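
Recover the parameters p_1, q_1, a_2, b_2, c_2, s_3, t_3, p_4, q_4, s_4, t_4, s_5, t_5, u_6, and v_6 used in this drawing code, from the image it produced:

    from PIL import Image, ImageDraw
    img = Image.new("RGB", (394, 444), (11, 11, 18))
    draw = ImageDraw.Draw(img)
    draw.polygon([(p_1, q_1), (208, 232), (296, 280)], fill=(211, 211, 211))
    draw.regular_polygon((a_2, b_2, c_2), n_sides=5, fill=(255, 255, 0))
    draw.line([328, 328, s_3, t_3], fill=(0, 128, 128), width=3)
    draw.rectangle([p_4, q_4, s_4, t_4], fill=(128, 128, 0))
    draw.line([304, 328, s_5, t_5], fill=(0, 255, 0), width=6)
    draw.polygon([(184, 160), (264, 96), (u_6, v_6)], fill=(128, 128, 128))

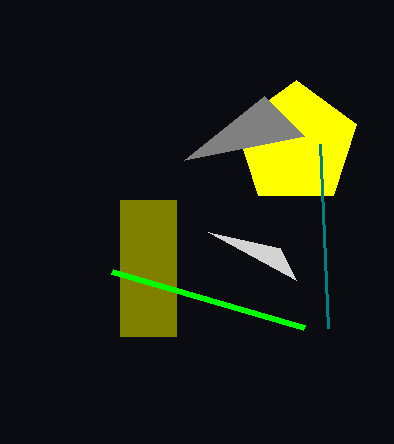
p_1 = 280
q_1 = 248
a_2 = 296
b_2 = 144
c_2 = 64
s_3 = 320
t_3 = 144
p_4 = 120
q_4 = 200
s_4 = 176
t_4 = 336
s_5 = 112
t_5 = 272
u_6 = 304
v_6 = 136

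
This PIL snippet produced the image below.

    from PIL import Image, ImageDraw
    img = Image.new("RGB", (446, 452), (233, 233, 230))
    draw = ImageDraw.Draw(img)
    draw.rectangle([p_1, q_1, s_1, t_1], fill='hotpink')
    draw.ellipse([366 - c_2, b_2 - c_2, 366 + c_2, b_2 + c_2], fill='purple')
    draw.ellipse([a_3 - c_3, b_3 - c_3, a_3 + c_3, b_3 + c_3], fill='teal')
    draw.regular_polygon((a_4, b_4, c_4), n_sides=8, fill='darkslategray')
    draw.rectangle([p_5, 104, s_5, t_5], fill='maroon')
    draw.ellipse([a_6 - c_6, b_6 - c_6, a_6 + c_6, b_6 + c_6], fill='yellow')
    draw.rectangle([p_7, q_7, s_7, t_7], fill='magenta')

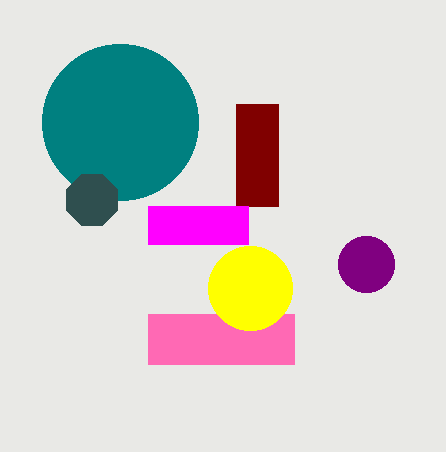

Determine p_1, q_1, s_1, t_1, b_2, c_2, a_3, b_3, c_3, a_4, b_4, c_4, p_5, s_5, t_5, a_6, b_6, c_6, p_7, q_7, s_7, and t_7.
p_1 = 148
q_1 = 314
s_1 = 294
t_1 = 364
b_2 = 264
c_2 = 28
a_3 = 120
b_3 = 122
c_3 = 78
a_4 = 92
b_4 = 200
c_4 = 28
p_5 = 236
s_5 = 278
t_5 = 206
a_6 = 250
b_6 = 288
c_6 = 42
p_7 = 148
q_7 = 206
s_7 = 248
t_7 = 244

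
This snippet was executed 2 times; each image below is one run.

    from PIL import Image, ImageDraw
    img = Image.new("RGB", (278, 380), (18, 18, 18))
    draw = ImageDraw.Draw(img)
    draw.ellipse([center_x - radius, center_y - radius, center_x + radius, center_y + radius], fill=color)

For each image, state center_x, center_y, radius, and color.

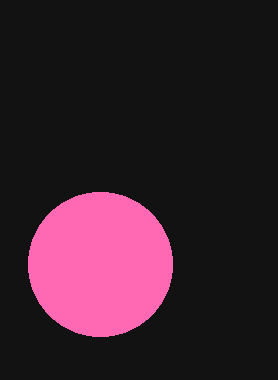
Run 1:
center_x = 100, center_y = 264, radius = 72, color = 'hotpink'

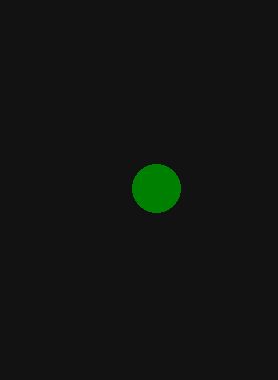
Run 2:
center_x = 156; center_y = 188; radius = 24; color = 'green'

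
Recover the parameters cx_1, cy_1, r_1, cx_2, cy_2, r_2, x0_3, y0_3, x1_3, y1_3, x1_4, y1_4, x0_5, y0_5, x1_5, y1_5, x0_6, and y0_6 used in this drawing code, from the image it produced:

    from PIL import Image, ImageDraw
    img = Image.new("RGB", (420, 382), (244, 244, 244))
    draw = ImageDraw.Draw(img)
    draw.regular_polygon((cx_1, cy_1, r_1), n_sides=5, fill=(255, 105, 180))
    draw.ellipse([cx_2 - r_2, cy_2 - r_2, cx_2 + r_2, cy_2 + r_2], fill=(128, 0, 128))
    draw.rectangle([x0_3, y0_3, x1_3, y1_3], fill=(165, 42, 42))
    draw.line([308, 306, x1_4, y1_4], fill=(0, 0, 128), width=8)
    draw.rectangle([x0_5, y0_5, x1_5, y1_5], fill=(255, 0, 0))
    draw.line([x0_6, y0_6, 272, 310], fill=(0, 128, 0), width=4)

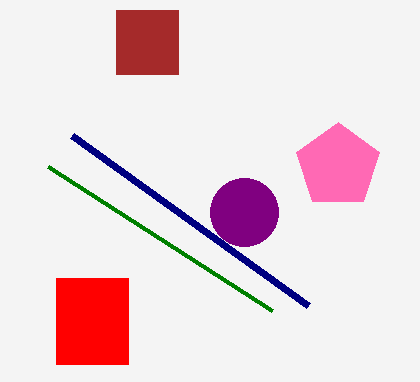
cx_1 = 338; cy_1 = 166; r_1 = 44; cx_2 = 244; cy_2 = 212; r_2 = 34; x0_3 = 116; y0_3 = 10; x1_3 = 178; y1_3 = 74; x1_4 = 72; y1_4 = 136; x0_5 = 56; y0_5 = 278; x1_5 = 128; y1_5 = 364; x0_6 = 48; y0_6 = 166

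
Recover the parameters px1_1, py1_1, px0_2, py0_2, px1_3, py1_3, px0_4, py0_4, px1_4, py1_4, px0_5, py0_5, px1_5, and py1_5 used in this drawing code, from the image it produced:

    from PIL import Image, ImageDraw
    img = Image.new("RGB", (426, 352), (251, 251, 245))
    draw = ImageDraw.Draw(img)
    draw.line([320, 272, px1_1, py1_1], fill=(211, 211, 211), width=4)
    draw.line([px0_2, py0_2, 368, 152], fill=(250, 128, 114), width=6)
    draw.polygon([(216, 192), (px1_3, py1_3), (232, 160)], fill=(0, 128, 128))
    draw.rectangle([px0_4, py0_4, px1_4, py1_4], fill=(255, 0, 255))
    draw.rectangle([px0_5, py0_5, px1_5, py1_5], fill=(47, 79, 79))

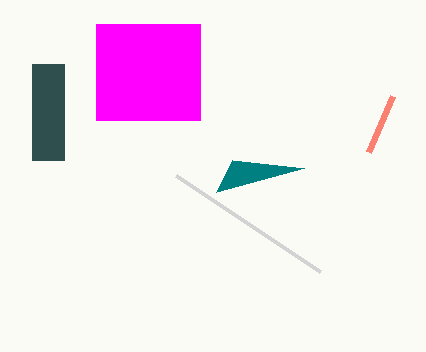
px1_1 = 176, py1_1 = 176, px0_2 = 392, py0_2 = 96, px1_3 = 304, py1_3 = 168, px0_4 = 96, py0_4 = 24, px1_4 = 200, py1_4 = 120, px0_5 = 32, py0_5 = 64, px1_5 = 64, py1_5 = 160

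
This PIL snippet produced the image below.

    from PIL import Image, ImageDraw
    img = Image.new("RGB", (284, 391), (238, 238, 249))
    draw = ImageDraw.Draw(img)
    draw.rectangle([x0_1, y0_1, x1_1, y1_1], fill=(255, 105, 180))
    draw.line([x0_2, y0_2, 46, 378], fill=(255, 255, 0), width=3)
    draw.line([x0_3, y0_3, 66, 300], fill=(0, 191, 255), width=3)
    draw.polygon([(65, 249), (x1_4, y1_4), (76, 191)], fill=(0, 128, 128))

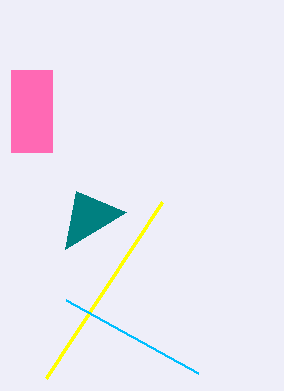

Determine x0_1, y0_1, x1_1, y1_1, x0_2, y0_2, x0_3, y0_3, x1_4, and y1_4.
x0_1 = 11, y0_1 = 70, x1_1 = 52, y1_1 = 152, x0_2 = 162, y0_2 = 202, x0_3 = 198, y0_3 = 373, x1_4 = 126, y1_4 = 212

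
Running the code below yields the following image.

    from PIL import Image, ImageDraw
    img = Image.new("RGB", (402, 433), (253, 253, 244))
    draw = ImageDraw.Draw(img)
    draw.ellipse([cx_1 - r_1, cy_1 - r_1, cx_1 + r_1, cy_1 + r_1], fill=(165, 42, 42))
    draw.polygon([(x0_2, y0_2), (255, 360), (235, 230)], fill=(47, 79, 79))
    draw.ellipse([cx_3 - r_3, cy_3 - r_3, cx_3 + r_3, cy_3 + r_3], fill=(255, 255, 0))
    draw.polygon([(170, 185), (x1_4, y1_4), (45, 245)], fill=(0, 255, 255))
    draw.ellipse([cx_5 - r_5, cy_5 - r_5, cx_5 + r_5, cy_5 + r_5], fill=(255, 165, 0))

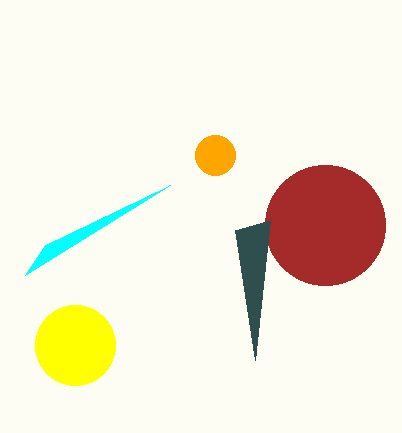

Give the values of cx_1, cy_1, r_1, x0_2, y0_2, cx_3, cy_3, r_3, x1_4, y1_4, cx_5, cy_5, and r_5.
cx_1 = 325
cy_1 = 225
r_1 = 60
x0_2 = 270
y0_2 = 220
cx_3 = 75
cy_3 = 345
r_3 = 40
x1_4 = 25
y1_4 = 275
cx_5 = 215
cy_5 = 155
r_5 = 20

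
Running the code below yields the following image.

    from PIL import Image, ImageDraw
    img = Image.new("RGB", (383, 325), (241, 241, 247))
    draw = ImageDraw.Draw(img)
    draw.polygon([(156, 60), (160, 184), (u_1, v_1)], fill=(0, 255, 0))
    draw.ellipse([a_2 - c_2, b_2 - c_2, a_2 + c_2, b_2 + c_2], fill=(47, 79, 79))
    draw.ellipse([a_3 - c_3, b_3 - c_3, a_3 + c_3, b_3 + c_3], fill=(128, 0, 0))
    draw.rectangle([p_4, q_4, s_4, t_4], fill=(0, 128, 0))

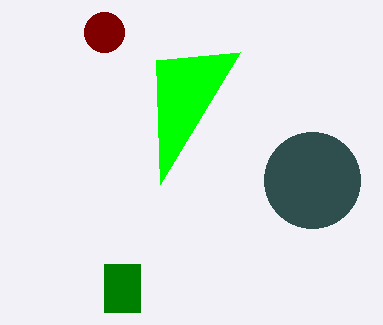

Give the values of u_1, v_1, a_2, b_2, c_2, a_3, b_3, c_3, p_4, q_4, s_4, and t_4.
u_1 = 240; v_1 = 52; a_2 = 312; b_2 = 180; c_2 = 48; a_3 = 104; b_3 = 32; c_3 = 20; p_4 = 104; q_4 = 264; s_4 = 140; t_4 = 312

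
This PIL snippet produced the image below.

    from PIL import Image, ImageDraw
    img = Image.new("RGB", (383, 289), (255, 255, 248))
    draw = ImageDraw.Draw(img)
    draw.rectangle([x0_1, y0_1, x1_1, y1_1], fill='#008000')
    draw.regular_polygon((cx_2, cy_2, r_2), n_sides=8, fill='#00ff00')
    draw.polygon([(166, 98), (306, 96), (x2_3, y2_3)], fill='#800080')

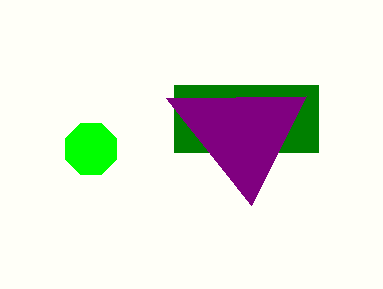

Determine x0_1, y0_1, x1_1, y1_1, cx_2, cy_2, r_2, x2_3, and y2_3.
x0_1 = 174, y0_1 = 85, x1_1 = 318, y1_1 = 152, cx_2 = 91, cy_2 = 149, r_2 = 28, x2_3 = 251, y2_3 = 205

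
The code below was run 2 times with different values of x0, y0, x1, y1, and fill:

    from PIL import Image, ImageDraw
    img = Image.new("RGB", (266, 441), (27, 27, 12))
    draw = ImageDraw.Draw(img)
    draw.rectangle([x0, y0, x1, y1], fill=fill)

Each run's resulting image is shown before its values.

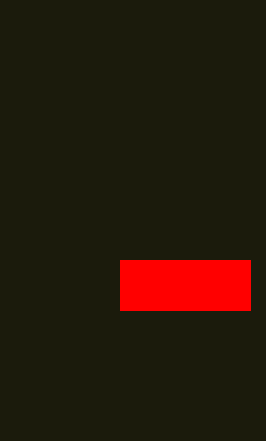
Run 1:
x0 = 120
y0 = 260
x1 = 250
y1 = 310
fill = 'red'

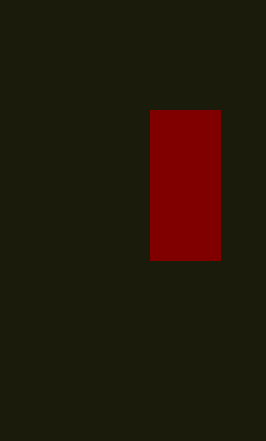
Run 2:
x0 = 150; y0 = 110; x1 = 220; y1 = 260; fill = 'maroon'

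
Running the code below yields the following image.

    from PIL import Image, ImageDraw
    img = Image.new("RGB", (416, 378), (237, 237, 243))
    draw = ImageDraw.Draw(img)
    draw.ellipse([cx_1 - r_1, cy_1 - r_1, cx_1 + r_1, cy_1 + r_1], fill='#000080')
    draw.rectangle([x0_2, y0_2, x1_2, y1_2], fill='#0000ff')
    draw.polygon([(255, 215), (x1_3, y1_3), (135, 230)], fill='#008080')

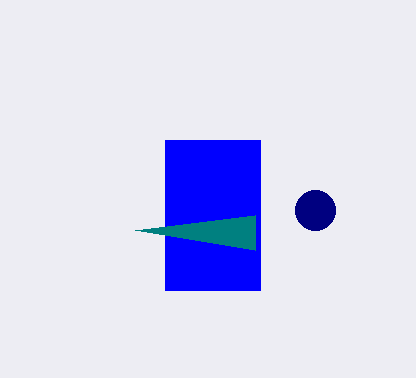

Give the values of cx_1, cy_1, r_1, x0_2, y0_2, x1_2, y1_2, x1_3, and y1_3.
cx_1 = 315
cy_1 = 210
r_1 = 20
x0_2 = 165
y0_2 = 140
x1_2 = 260
y1_2 = 290
x1_3 = 255
y1_3 = 250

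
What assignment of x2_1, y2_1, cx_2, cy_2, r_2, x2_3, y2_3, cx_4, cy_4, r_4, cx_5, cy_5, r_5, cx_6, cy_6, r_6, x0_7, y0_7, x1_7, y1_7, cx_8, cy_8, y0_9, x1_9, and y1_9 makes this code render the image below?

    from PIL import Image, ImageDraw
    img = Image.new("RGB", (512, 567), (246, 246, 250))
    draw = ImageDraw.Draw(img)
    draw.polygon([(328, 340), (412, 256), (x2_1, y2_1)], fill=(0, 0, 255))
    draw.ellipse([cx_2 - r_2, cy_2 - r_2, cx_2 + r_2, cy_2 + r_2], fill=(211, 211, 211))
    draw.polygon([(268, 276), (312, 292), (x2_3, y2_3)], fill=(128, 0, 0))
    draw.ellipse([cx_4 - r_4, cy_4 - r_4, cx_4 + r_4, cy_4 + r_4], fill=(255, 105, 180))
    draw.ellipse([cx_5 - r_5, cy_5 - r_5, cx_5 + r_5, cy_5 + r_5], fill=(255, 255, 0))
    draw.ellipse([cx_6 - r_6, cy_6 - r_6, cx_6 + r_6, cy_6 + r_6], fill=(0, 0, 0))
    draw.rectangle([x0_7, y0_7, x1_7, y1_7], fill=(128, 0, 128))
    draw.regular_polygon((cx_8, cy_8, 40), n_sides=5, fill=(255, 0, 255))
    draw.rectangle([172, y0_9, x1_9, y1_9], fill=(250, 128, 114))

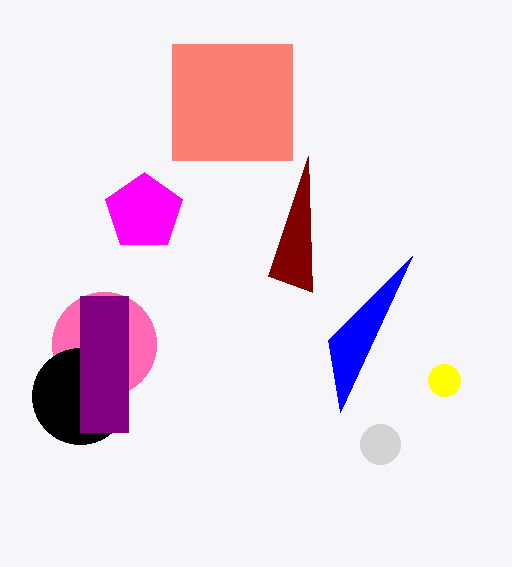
x2_1 = 340; y2_1 = 412; cx_2 = 380; cy_2 = 444; r_2 = 20; x2_3 = 308; y2_3 = 156; cx_4 = 104; cy_4 = 344; r_4 = 52; cx_5 = 444; cy_5 = 380; r_5 = 16; cx_6 = 80; cy_6 = 396; r_6 = 48; x0_7 = 80; y0_7 = 296; x1_7 = 128; y1_7 = 432; cx_8 = 144; cy_8 = 212; y0_9 = 44; x1_9 = 292; y1_9 = 160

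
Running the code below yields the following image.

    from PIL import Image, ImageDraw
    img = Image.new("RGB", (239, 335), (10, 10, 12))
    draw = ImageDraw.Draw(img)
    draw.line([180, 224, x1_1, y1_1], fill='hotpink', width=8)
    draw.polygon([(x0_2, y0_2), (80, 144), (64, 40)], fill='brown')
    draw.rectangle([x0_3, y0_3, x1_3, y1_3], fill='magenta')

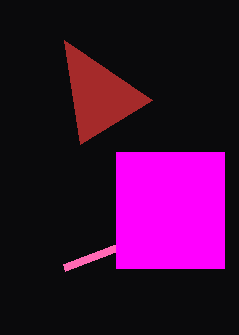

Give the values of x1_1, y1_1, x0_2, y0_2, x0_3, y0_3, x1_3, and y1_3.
x1_1 = 64, y1_1 = 268, x0_2 = 152, y0_2 = 100, x0_3 = 116, y0_3 = 152, x1_3 = 224, y1_3 = 268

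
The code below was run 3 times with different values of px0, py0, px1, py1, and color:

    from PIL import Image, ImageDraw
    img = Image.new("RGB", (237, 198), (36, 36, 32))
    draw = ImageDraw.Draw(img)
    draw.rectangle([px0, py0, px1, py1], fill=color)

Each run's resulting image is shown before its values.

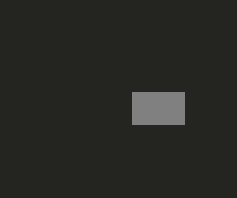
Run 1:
px0 = 132, py0 = 92, px1 = 184, py1 = 124, color = 'gray'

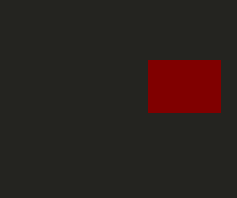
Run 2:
px0 = 148, py0 = 60, px1 = 220, py1 = 112, color = 'maroon'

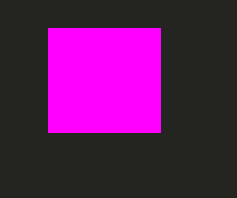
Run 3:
px0 = 48; py0 = 28; px1 = 160; py1 = 132; color = 'magenta'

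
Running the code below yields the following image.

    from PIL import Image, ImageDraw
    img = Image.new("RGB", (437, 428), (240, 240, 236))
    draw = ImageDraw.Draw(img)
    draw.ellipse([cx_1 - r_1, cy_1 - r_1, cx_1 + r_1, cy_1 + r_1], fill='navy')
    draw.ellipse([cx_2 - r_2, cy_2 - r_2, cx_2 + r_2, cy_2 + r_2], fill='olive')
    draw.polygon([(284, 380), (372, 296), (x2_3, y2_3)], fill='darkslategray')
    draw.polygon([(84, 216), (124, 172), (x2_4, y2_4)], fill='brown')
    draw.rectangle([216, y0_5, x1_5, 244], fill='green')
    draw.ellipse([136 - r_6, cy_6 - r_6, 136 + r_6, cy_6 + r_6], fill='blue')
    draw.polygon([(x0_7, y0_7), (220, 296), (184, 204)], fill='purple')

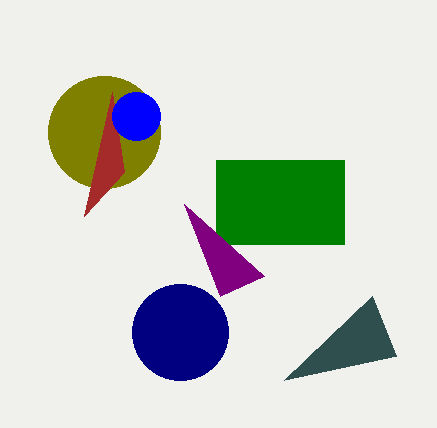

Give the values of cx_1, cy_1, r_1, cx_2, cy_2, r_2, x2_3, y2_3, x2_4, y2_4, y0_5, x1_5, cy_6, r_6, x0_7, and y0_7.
cx_1 = 180
cy_1 = 332
r_1 = 48
cx_2 = 104
cy_2 = 132
r_2 = 56
x2_3 = 396
y2_3 = 356
x2_4 = 112
y2_4 = 92
y0_5 = 160
x1_5 = 344
cy_6 = 116
r_6 = 24
x0_7 = 264
y0_7 = 276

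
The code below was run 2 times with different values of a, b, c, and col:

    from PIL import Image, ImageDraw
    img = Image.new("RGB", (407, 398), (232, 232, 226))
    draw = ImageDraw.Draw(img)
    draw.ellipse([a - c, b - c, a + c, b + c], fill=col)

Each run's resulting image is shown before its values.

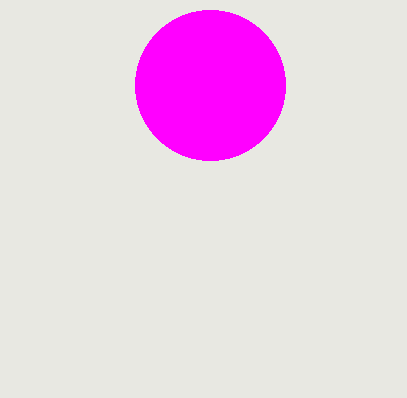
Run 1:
a = 210, b = 85, c = 75, col = 'magenta'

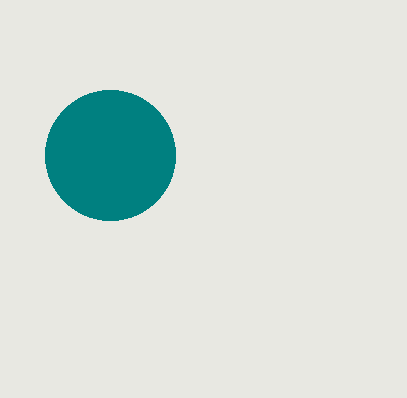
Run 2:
a = 110
b = 155
c = 65
col = 'teal'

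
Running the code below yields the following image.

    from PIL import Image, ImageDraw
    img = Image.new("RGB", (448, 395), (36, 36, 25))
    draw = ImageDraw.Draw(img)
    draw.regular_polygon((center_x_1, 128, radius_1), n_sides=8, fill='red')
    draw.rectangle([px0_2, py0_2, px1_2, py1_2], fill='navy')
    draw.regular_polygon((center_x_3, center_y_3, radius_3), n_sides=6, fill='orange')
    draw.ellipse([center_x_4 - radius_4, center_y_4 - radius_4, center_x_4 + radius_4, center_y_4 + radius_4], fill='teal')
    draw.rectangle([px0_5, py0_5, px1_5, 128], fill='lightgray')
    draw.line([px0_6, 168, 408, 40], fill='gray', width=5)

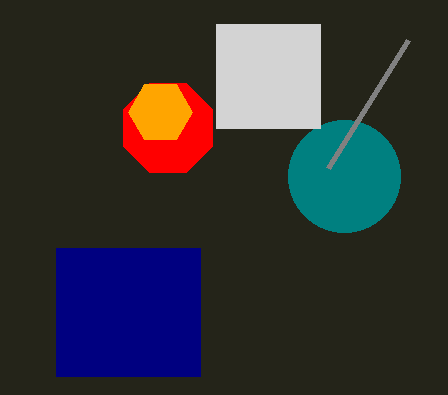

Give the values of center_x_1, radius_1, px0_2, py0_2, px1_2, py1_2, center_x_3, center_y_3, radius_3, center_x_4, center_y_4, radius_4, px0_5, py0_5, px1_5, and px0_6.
center_x_1 = 168
radius_1 = 48
px0_2 = 56
py0_2 = 248
px1_2 = 200
py1_2 = 376
center_x_3 = 160
center_y_3 = 112
radius_3 = 32
center_x_4 = 344
center_y_4 = 176
radius_4 = 56
px0_5 = 216
py0_5 = 24
px1_5 = 320
px0_6 = 328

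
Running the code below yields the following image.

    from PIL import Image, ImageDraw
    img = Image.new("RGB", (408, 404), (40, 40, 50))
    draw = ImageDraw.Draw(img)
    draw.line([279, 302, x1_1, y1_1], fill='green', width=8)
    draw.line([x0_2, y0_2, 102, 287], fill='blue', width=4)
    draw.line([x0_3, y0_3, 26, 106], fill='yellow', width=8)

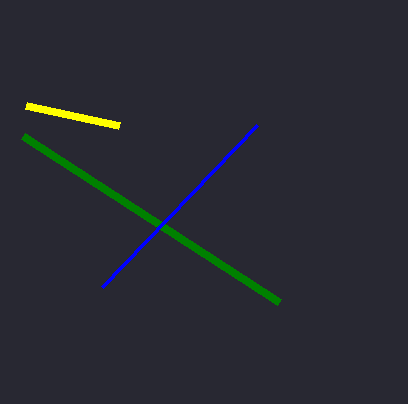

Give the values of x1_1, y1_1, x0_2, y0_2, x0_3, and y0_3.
x1_1 = 23; y1_1 = 136; x0_2 = 257; y0_2 = 125; x0_3 = 119; y0_3 = 126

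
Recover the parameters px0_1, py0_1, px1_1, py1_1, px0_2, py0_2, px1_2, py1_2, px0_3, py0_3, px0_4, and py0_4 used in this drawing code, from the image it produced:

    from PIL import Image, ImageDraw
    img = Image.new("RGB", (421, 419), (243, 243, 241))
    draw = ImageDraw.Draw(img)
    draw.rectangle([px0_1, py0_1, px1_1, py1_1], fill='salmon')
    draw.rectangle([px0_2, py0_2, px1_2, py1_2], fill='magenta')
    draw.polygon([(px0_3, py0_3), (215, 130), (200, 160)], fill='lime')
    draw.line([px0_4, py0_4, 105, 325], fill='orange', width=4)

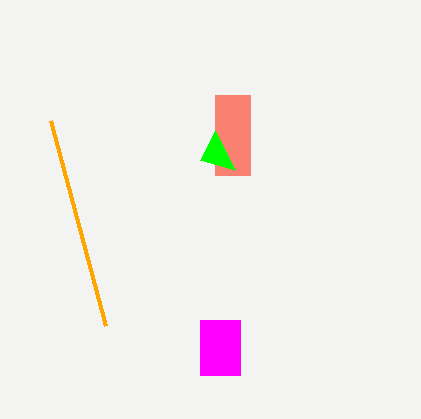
px0_1 = 215, py0_1 = 95, px1_1 = 250, py1_1 = 175, px0_2 = 200, py0_2 = 320, px1_2 = 240, py1_2 = 375, px0_3 = 235, py0_3 = 170, px0_4 = 50, py0_4 = 120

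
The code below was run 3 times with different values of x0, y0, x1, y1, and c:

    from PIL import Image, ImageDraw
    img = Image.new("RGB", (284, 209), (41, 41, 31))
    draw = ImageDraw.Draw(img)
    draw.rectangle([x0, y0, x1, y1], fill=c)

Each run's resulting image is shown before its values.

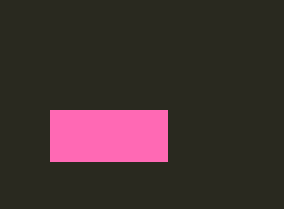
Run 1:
x0 = 50, y0 = 110, x1 = 167, y1 = 161, c = 'hotpink'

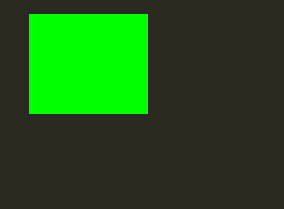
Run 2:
x0 = 29
y0 = 14
x1 = 147
y1 = 113
c = 'lime'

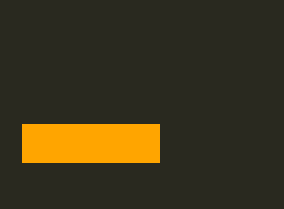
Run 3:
x0 = 22; y0 = 124; x1 = 159; y1 = 162; c = 'orange'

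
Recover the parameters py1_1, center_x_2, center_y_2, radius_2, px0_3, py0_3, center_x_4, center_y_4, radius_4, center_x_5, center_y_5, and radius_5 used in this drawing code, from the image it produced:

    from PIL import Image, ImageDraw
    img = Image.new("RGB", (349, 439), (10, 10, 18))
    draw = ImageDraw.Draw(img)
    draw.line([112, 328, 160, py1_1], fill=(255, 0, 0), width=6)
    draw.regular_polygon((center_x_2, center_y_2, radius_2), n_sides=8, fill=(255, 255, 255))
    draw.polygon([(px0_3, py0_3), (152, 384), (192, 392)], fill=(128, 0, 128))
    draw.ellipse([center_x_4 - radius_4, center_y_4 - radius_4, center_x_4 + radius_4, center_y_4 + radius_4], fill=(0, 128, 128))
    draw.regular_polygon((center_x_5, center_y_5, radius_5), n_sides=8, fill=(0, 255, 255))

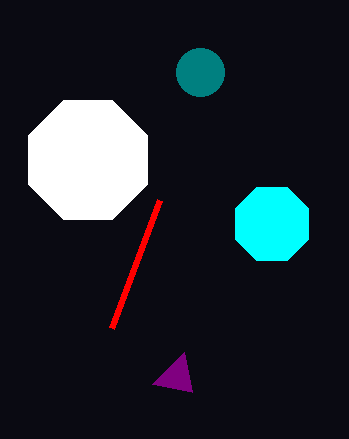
py1_1 = 200, center_x_2 = 88, center_y_2 = 160, radius_2 = 64, px0_3 = 184, py0_3 = 352, center_x_4 = 200, center_y_4 = 72, radius_4 = 24, center_x_5 = 272, center_y_5 = 224, radius_5 = 40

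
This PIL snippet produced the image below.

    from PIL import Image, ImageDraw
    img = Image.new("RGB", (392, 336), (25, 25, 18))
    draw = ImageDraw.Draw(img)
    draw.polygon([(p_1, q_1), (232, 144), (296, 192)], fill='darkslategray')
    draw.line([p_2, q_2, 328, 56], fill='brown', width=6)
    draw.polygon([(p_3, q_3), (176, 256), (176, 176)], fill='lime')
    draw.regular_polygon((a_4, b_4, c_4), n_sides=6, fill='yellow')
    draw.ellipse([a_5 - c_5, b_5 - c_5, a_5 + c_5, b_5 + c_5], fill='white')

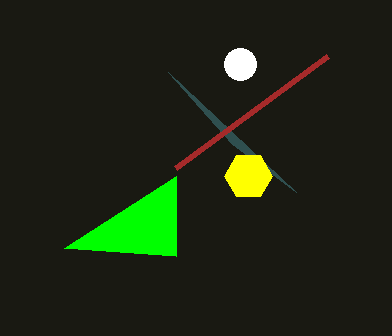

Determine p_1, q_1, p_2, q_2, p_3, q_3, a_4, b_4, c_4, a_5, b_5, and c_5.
p_1 = 168
q_1 = 72
p_2 = 176
q_2 = 168
p_3 = 64
q_3 = 248
a_4 = 248
b_4 = 176
c_4 = 24
a_5 = 240
b_5 = 64
c_5 = 16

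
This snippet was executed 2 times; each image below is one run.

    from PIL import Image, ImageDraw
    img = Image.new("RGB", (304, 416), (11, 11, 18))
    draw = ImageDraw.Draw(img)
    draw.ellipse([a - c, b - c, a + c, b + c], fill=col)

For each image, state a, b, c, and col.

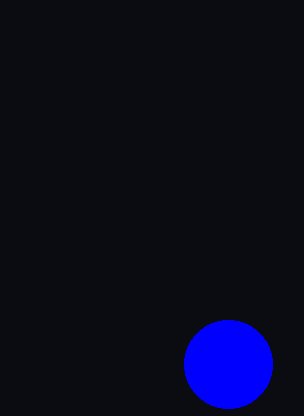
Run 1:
a = 228; b = 364; c = 44; col = 'blue'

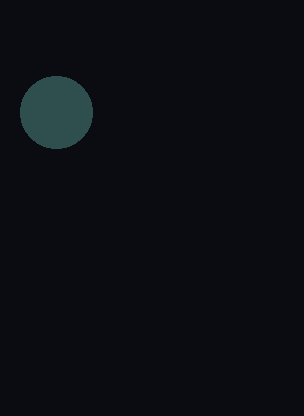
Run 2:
a = 56; b = 112; c = 36; col = 'darkslategray'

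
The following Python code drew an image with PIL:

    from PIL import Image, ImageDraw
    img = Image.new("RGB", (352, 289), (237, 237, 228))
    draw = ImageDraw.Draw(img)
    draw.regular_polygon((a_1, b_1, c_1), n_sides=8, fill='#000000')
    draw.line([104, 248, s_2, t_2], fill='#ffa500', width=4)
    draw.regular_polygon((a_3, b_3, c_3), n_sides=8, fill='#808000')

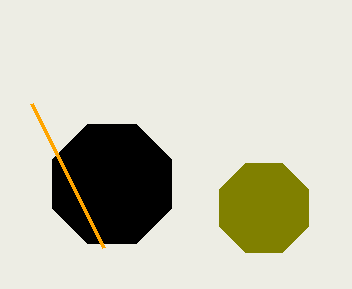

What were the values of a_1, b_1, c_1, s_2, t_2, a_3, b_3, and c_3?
a_1 = 112
b_1 = 184
c_1 = 64
s_2 = 32
t_2 = 104
a_3 = 264
b_3 = 208
c_3 = 48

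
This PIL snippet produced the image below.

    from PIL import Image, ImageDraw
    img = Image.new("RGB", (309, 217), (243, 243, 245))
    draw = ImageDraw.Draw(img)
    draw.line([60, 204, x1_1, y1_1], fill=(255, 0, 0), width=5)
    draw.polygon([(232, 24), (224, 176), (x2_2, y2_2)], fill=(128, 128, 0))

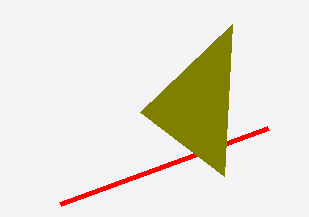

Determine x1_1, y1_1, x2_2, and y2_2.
x1_1 = 268
y1_1 = 128
x2_2 = 140
y2_2 = 112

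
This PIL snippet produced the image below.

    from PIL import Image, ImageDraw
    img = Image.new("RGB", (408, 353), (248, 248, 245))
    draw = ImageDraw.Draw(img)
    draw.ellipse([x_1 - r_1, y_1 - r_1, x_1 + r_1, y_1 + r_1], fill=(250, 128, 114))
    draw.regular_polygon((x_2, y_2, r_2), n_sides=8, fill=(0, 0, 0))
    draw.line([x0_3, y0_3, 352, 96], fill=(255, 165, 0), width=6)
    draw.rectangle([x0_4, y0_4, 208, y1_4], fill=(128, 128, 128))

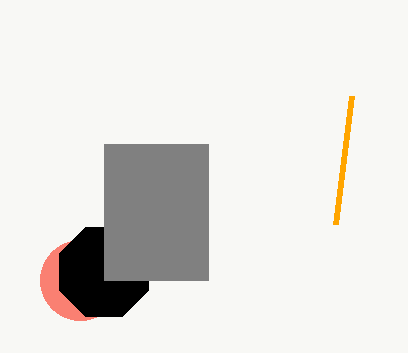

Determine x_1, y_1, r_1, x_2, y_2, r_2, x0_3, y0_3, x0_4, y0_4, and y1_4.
x_1 = 80
y_1 = 280
r_1 = 40
x_2 = 104
y_2 = 272
r_2 = 48
x0_3 = 336
y0_3 = 224
x0_4 = 104
y0_4 = 144
y1_4 = 280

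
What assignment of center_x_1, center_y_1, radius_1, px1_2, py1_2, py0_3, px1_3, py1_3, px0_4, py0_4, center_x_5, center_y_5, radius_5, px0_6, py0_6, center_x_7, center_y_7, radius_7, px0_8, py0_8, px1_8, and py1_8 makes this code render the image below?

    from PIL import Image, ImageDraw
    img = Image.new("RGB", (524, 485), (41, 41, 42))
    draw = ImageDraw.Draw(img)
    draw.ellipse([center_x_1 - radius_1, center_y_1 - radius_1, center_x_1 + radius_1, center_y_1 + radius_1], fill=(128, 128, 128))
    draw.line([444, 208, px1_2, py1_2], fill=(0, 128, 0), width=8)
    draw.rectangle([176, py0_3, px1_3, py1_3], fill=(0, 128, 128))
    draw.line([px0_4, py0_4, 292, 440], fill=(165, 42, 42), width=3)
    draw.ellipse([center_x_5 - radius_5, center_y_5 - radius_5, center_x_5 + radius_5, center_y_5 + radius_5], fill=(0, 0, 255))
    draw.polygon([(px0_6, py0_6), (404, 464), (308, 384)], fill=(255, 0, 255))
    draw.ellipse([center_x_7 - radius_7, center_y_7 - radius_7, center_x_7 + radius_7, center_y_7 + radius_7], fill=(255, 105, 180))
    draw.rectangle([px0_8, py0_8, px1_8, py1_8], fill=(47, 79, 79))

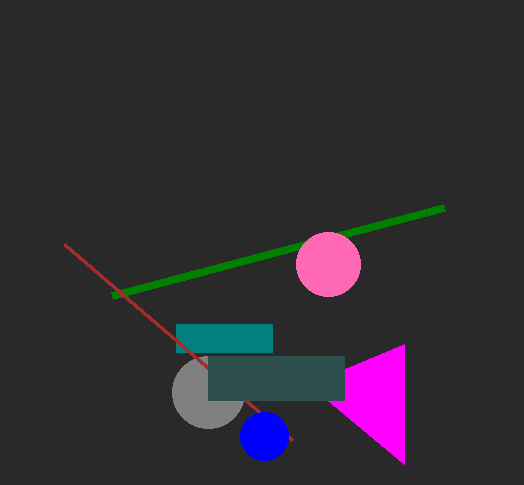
center_x_1 = 208; center_y_1 = 392; radius_1 = 36; px1_2 = 112; py1_2 = 296; py0_3 = 324; px1_3 = 272; py1_3 = 352; px0_4 = 64; py0_4 = 244; center_x_5 = 264; center_y_5 = 436; radius_5 = 24; px0_6 = 404; py0_6 = 344; center_x_7 = 328; center_y_7 = 264; radius_7 = 32; px0_8 = 208; py0_8 = 356; px1_8 = 344; py1_8 = 400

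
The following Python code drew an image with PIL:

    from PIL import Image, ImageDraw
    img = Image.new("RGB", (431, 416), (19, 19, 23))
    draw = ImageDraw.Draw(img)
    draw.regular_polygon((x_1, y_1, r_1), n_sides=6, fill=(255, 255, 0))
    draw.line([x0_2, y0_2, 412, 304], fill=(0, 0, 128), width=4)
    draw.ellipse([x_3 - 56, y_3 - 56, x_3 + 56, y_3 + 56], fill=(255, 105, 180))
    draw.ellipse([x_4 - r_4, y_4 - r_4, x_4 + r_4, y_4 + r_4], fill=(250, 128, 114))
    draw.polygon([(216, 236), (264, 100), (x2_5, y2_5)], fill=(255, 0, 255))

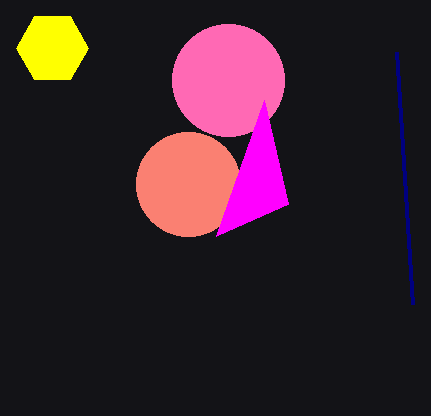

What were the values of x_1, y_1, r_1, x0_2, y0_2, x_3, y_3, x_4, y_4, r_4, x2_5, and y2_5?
x_1 = 52, y_1 = 48, r_1 = 36, x0_2 = 396, y0_2 = 52, x_3 = 228, y_3 = 80, x_4 = 188, y_4 = 184, r_4 = 52, x2_5 = 288, y2_5 = 204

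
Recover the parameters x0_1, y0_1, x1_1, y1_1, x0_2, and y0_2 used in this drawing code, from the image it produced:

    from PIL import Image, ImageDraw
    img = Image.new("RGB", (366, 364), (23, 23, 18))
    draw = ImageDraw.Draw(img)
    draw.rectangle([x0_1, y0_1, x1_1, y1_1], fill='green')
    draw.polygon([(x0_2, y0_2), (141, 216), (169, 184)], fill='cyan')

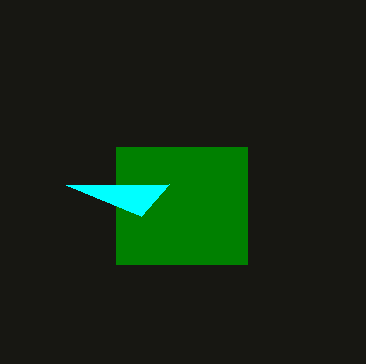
x0_1 = 116; y0_1 = 147; x1_1 = 247; y1_1 = 264; x0_2 = 66; y0_2 = 185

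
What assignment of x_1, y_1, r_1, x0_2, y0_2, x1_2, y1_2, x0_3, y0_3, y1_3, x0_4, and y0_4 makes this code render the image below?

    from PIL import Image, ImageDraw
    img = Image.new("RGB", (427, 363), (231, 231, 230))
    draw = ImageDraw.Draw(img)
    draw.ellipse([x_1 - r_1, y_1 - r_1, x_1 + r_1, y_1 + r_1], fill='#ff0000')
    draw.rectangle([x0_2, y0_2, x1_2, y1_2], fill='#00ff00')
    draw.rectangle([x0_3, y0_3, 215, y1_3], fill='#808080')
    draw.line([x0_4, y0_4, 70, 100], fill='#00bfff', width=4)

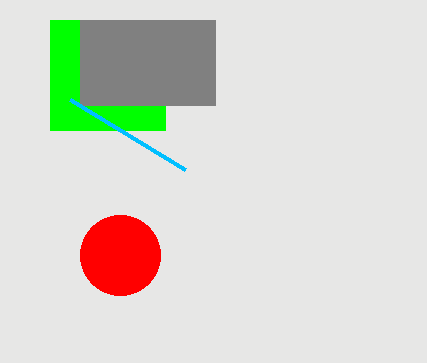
x_1 = 120, y_1 = 255, r_1 = 40, x0_2 = 50, y0_2 = 20, x1_2 = 165, y1_2 = 130, x0_3 = 80, y0_3 = 20, y1_3 = 105, x0_4 = 185, y0_4 = 170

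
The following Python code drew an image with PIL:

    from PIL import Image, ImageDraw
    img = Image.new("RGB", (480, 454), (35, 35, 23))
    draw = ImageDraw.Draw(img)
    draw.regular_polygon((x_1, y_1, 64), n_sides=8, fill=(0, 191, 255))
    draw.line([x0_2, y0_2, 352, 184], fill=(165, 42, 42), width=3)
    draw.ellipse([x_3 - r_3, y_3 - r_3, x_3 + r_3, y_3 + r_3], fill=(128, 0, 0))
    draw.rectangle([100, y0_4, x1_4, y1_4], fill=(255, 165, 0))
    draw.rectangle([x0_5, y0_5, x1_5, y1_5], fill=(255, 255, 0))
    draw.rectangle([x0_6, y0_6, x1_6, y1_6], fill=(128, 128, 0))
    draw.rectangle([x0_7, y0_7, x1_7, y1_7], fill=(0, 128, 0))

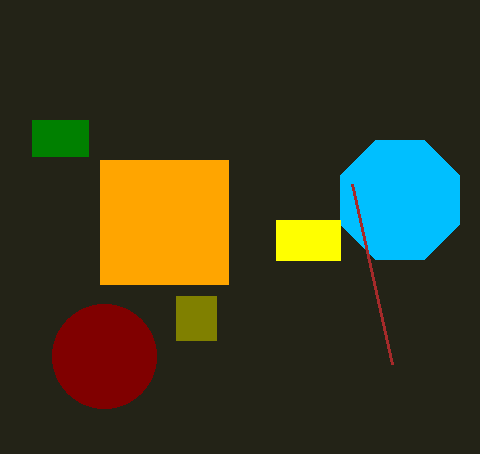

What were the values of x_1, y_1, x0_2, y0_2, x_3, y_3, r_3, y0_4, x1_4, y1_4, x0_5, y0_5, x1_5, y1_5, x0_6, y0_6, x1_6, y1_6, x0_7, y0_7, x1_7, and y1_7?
x_1 = 400, y_1 = 200, x0_2 = 392, y0_2 = 364, x_3 = 104, y_3 = 356, r_3 = 52, y0_4 = 160, x1_4 = 228, y1_4 = 284, x0_5 = 276, y0_5 = 220, x1_5 = 340, y1_5 = 260, x0_6 = 176, y0_6 = 296, x1_6 = 216, y1_6 = 340, x0_7 = 32, y0_7 = 120, x1_7 = 88, y1_7 = 156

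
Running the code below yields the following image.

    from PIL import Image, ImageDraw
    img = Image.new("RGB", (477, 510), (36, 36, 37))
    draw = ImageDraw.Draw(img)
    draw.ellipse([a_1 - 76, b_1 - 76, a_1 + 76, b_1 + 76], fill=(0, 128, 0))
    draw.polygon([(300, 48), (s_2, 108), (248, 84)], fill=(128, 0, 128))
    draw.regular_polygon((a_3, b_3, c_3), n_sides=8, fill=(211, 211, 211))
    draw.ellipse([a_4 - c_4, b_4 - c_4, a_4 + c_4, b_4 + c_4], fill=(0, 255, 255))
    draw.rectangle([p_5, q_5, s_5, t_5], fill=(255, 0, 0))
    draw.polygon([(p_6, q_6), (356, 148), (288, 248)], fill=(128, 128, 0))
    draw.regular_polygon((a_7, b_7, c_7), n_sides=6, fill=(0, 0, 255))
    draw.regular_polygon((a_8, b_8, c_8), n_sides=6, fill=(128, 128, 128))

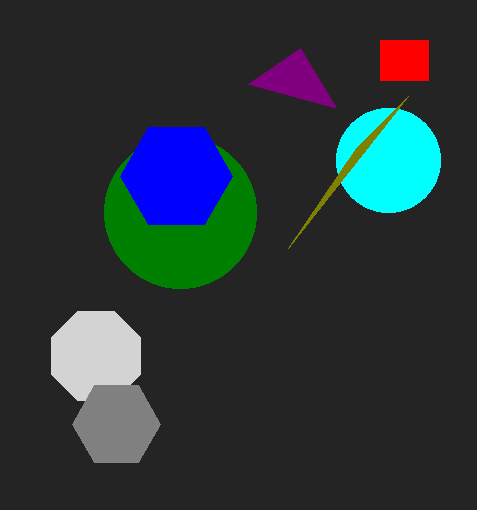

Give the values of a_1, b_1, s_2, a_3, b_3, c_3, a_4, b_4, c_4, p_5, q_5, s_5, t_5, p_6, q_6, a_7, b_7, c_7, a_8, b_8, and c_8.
a_1 = 180; b_1 = 212; s_2 = 336; a_3 = 96; b_3 = 356; c_3 = 48; a_4 = 388; b_4 = 160; c_4 = 52; p_5 = 380; q_5 = 40; s_5 = 428; t_5 = 80; p_6 = 408; q_6 = 96; a_7 = 176; b_7 = 176; c_7 = 56; a_8 = 116; b_8 = 424; c_8 = 44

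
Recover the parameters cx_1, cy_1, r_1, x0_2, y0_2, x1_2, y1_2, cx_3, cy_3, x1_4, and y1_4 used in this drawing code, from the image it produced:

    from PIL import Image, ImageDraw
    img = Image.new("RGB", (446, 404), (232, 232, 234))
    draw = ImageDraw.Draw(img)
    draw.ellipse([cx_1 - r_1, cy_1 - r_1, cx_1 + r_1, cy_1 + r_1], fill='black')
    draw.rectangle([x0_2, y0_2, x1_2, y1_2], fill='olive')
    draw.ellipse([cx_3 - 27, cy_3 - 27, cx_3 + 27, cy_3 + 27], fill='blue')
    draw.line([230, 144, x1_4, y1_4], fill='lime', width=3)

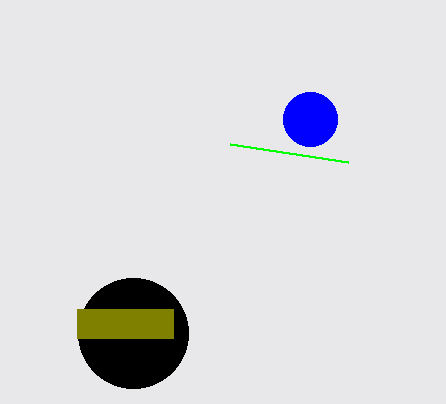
cx_1 = 133; cy_1 = 333; r_1 = 55; x0_2 = 77; y0_2 = 309; x1_2 = 173; y1_2 = 338; cx_3 = 310; cy_3 = 119; x1_4 = 348; y1_4 = 162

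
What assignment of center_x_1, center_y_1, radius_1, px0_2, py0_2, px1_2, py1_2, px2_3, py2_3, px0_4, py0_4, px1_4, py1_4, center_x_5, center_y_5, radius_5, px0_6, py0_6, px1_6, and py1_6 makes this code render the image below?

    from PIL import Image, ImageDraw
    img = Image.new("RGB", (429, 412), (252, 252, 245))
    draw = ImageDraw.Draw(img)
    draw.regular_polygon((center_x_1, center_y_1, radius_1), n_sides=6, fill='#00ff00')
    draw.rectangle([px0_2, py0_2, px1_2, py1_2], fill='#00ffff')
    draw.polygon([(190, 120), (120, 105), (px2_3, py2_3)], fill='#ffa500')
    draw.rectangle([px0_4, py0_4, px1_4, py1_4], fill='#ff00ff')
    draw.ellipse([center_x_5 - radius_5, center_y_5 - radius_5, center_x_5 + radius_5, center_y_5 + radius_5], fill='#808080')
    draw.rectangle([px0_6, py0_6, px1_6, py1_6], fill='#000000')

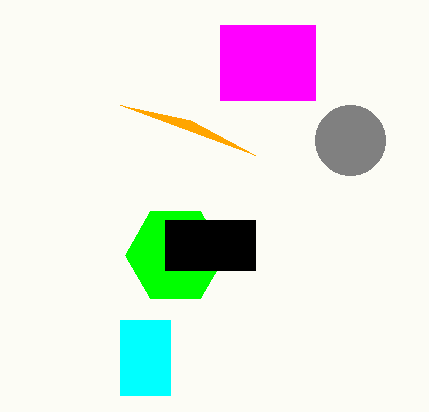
center_x_1 = 175, center_y_1 = 255, radius_1 = 50, px0_2 = 120, py0_2 = 320, px1_2 = 170, py1_2 = 395, px2_3 = 255, py2_3 = 155, px0_4 = 220, py0_4 = 25, px1_4 = 315, py1_4 = 100, center_x_5 = 350, center_y_5 = 140, radius_5 = 35, px0_6 = 165, py0_6 = 220, px1_6 = 255, py1_6 = 270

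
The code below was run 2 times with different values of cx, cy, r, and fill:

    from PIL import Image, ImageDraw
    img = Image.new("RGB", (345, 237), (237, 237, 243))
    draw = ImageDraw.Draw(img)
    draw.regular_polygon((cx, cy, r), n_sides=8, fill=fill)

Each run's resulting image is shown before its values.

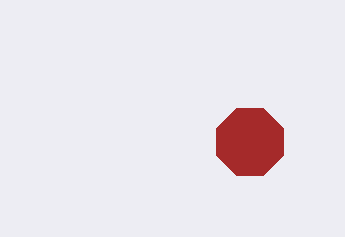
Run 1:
cx = 250; cy = 142; r = 36; fill = 'brown'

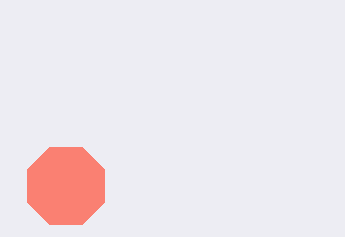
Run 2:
cx = 66
cy = 186
r = 42
fill = 'salmon'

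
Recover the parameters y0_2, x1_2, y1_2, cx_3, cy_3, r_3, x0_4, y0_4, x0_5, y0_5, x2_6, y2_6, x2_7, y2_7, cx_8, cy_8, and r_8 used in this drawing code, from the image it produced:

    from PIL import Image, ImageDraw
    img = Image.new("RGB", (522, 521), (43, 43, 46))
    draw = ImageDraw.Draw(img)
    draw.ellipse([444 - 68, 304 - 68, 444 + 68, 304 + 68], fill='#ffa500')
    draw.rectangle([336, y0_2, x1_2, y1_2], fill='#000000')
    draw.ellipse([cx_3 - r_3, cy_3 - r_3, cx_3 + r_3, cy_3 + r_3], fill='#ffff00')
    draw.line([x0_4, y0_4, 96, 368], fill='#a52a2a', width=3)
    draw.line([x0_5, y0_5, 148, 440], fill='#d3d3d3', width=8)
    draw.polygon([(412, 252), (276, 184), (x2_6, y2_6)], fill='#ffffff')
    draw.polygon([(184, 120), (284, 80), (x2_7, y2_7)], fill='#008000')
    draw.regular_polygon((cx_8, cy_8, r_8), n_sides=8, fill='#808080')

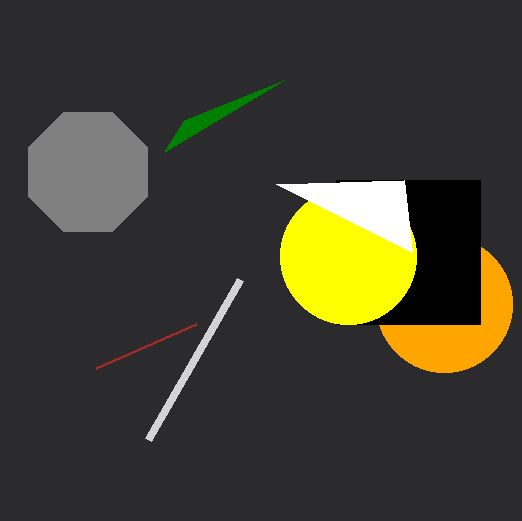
y0_2 = 180; x1_2 = 480; y1_2 = 324; cx_3 = 348; cy_3 = 256; r_3 = 68; x0_4 = 196; y0_4 = 324; x0_5 = 240; y0_5 = 280; x2_6 = 404; y2_6 = 180; x2_7 = 164; y2_7 = 152; cx_8 = 88; cy_8 = 172; r_8 = 64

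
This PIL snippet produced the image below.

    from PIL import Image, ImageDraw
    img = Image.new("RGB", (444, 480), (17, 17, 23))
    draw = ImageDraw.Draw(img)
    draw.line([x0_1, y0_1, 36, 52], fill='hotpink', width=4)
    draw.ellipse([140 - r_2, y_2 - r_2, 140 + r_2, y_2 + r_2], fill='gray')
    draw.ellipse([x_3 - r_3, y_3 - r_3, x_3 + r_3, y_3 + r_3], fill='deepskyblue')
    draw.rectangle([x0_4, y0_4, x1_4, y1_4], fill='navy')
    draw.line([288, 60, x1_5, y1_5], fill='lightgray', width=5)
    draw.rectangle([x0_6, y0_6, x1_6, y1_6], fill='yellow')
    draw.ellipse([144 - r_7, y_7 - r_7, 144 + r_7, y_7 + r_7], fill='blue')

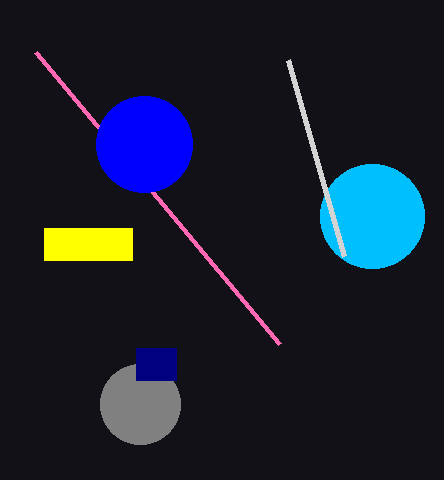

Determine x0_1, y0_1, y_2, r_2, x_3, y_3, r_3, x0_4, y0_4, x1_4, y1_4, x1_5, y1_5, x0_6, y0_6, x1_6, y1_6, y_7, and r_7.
x0_1 = 280, y0_1 = 344, y_2 = 404, r_2 = 40, x_3 = 372, y_3 = 216, r_3 = 52, x0_4 = 136, y0_4 = 348, x1_4 = 176, y1_4 = 380, x1_5 = 344, y1_5 = 256, x0_6 = 44, y0_6 = 228, x1_6 = 132, y1_6 = 260, y_7 = 144, r_7 = 48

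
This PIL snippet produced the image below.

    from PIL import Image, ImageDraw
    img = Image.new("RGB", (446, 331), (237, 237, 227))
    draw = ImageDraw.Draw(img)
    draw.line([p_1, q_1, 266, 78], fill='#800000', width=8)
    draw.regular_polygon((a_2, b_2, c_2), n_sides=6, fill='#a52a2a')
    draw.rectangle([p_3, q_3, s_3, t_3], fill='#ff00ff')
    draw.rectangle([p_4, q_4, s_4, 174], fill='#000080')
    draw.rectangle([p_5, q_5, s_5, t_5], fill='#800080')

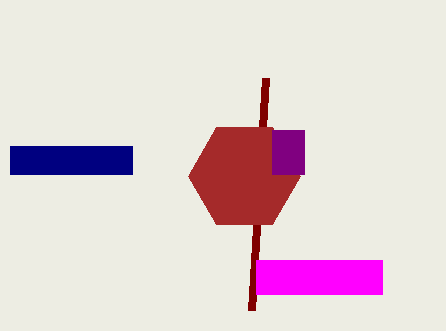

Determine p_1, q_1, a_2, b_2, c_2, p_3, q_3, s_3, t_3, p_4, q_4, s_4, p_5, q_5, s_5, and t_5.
p_1 = 252
q_1 = 310
a_2 = 244
b_2 = 176
c_2 = 56
p_3 = 256
q_3 = 260
s_3 = 382
t_3 = 294
p_4 = 10
q_4 = 146
s_4 = 132
p_5 = 272
q_5 = 130
s_5 = 304
t_5 = 174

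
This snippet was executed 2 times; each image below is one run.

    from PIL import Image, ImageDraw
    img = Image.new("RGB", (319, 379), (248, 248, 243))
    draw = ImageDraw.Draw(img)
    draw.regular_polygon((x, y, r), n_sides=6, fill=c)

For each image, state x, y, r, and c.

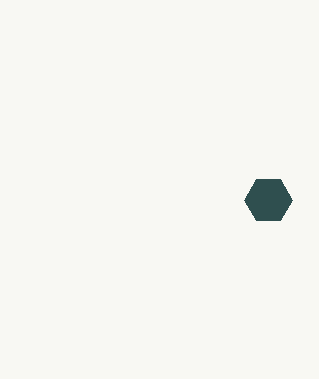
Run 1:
x = 268, y = 200, r = 24, c = 'darkslategray'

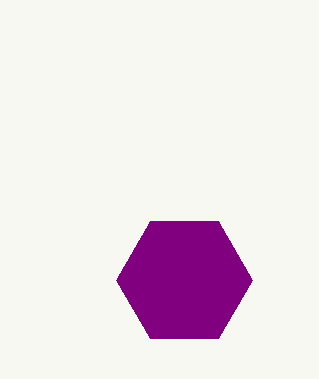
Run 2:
x = 184, y = 280, r = 68, c = 'purple'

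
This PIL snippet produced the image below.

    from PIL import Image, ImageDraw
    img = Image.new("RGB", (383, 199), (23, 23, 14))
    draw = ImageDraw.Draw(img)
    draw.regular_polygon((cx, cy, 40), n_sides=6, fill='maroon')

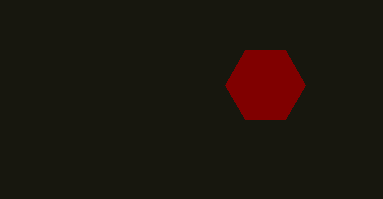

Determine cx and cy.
cx = 265; cy = 85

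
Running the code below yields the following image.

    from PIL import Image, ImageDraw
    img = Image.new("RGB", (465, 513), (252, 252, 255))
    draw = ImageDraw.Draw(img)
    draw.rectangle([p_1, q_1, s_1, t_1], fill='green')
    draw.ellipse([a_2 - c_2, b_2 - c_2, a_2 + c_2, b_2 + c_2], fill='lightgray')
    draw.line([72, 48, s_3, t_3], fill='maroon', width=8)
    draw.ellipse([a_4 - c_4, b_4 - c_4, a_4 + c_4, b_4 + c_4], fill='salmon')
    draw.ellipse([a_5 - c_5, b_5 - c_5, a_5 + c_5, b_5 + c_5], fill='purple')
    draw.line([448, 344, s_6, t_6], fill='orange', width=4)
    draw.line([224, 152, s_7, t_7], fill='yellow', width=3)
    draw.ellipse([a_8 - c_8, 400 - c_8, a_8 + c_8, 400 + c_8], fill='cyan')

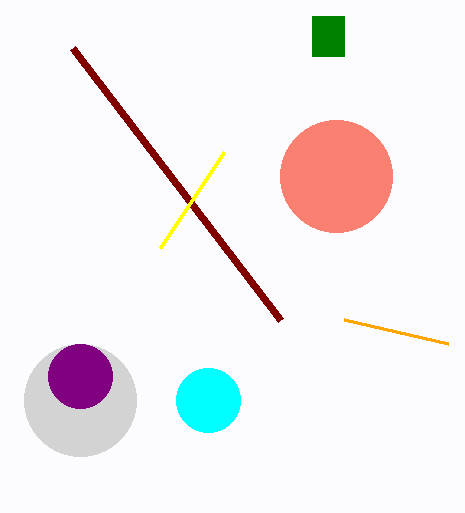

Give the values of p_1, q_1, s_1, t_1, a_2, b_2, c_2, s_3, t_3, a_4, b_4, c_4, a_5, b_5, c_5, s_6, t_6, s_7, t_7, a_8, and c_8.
p_1 = 312
q_1 = 16
s_1 = 344
t_1 = 56
a_2 = 80
b_2 = 400
c_2 = 56
s_3 = 280
t_3 = 320
a_4 = 336
b_4 = 176
c_4 = 56
a_5 = 80
b_5 = 376
c_5 = 32
s_6 = 344
t_6 = 320
s_7 = 160
t_7 = 248
a_8 = 208
c_8 = 32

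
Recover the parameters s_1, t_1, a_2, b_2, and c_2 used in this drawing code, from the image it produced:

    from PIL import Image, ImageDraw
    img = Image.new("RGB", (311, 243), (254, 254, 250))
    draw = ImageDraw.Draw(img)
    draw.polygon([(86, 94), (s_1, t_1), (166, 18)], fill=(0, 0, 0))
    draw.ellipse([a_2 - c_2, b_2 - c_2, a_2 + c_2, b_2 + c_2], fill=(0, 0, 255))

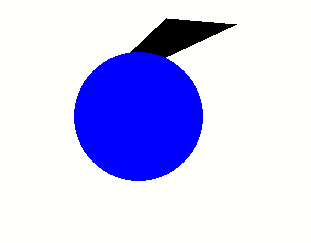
s_1 = 236
t_1 = 24
a_2 = 138
b_2 = 116
c_2 = 64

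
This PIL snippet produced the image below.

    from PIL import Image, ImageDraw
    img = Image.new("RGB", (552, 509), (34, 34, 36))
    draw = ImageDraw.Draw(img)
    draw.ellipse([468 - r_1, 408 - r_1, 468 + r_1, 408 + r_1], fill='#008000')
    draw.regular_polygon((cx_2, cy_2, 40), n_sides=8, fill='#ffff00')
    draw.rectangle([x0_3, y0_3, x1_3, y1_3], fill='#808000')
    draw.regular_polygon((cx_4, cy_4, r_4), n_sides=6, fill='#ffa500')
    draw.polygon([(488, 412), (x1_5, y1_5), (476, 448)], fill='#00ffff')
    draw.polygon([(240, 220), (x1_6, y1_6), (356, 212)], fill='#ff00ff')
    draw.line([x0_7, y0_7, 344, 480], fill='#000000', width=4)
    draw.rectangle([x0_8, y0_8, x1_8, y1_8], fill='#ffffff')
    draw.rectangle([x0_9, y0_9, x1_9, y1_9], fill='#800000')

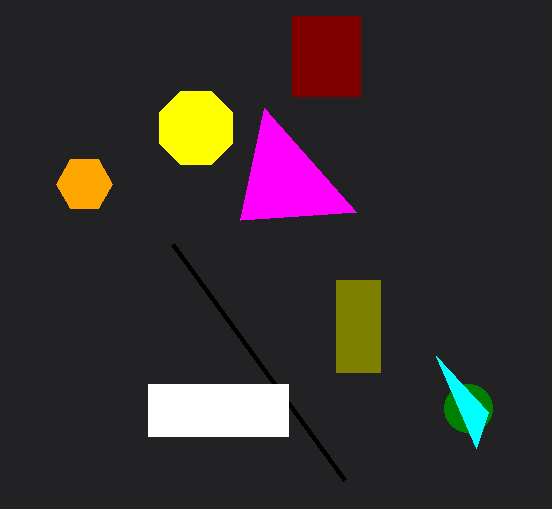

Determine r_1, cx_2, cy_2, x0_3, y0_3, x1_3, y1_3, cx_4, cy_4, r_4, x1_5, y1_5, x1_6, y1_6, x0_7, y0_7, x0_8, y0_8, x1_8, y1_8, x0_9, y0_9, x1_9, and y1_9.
r_1 = 24, cx_2 = 196, cy_2 = 128, x0_3 = 336, y0_3 = 280, x1_3 = 380, y1_3 = 372, cx_4 = 84, cy_4 = 184, r_4 = 28, x1_5 = 436, y1_5 = 356, x1_6 = 264, y1_6 = 108, x0_7 = 172, y0_7 = 244, x0_8 = 148, y0_8 = 384, x1_8 = 288, y1_8 = 436, x0_9 = 292, y0_9 = 16, x1_9 = 360, y1_9 = 96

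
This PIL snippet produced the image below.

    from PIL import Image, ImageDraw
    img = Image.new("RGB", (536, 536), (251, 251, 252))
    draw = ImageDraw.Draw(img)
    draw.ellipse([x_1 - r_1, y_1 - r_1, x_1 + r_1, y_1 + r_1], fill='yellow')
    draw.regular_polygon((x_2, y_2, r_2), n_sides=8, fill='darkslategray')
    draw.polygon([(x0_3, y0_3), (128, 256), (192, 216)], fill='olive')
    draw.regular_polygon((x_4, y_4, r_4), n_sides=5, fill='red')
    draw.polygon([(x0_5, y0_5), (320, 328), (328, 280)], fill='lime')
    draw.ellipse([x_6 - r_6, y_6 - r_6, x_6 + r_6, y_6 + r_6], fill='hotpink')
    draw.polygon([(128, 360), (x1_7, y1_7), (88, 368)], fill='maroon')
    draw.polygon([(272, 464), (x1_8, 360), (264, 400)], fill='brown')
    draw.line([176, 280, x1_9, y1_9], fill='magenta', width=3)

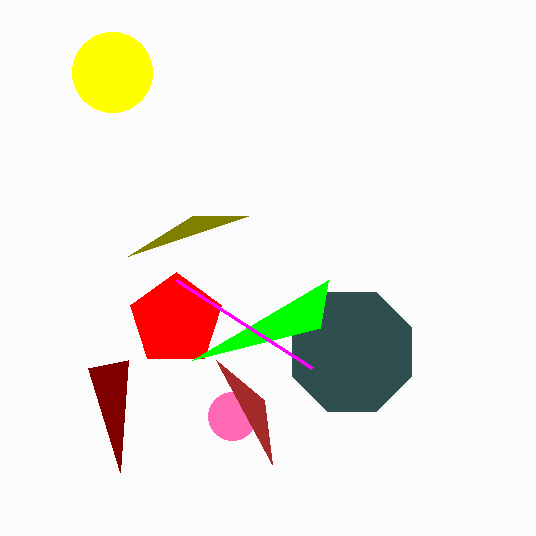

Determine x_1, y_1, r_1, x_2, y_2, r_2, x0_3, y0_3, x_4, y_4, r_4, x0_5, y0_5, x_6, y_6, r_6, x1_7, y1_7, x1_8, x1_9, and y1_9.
x_1 = 112; y_1 = 72; r_1 = 40; x_2 = 352; y_2 = 352; r_2 = 64; x0_3 = 248; y0_3 = 216; x_4 = 176; y_4 = 320; r_4 = 48; x0_5 = 192; y0_5 = 360; x_6 = 232; y_6 = 416; r_6 = 24; x1_7 = 120; y1_7 = 472; x1_8 = 216; x1_9 = 312; y1_9 = 368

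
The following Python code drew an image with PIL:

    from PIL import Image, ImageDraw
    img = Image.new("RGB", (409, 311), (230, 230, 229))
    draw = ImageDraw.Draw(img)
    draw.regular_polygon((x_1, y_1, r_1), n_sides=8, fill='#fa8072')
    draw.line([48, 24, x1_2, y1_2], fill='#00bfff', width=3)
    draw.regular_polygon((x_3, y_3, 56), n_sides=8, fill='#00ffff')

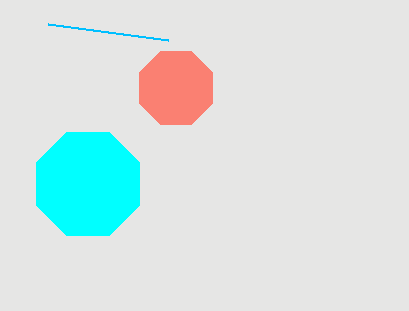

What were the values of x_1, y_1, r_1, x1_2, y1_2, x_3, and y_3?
x_1 = 176; y_1 = 88; r_1 = 40; x1_2 = 168; y1_2 = 40; x_3 = 88; y_3 = 184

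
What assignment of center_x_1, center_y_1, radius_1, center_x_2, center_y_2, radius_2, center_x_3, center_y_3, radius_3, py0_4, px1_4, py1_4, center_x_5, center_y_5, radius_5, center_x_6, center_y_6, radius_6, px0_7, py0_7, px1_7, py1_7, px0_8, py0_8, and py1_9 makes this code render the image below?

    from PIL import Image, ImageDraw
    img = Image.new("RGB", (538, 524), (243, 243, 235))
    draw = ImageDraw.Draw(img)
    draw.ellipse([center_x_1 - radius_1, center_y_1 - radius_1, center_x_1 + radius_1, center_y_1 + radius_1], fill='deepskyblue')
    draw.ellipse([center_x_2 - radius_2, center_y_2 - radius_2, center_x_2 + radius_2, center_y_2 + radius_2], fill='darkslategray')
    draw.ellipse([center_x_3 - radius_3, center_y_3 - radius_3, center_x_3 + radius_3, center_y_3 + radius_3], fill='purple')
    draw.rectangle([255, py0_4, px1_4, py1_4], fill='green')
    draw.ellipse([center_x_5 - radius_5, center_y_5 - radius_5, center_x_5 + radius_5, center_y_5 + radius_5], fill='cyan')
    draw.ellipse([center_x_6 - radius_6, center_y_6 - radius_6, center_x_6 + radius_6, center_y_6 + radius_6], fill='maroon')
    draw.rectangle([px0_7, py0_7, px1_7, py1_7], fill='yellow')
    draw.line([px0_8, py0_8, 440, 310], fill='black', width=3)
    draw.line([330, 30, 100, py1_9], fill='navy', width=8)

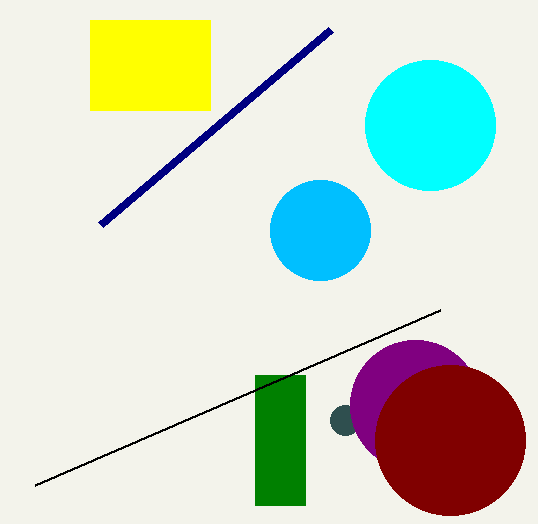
center_x_1 = 320; center_y_1 = 230; radius_1 = 50; center_x_2 = 345; center_y_2 = 420; radius_2 = 15; center_x_3 = 415; center_y_3 = 405; radius_3 = 65; py0_4 = 375; px1_4 = 305; py1_4 = 505; center_x_5 = 430; center_y_5 = 125; radius_5 = 65; center_x_6 = 450; center_y_6 = 440; radius_6 = 75; px0_7 = 90; py0_7 = 20; px1_7 = 210; py1_7 = 110; px0_8 = 35; py0_8 = 485; py1_9 = 225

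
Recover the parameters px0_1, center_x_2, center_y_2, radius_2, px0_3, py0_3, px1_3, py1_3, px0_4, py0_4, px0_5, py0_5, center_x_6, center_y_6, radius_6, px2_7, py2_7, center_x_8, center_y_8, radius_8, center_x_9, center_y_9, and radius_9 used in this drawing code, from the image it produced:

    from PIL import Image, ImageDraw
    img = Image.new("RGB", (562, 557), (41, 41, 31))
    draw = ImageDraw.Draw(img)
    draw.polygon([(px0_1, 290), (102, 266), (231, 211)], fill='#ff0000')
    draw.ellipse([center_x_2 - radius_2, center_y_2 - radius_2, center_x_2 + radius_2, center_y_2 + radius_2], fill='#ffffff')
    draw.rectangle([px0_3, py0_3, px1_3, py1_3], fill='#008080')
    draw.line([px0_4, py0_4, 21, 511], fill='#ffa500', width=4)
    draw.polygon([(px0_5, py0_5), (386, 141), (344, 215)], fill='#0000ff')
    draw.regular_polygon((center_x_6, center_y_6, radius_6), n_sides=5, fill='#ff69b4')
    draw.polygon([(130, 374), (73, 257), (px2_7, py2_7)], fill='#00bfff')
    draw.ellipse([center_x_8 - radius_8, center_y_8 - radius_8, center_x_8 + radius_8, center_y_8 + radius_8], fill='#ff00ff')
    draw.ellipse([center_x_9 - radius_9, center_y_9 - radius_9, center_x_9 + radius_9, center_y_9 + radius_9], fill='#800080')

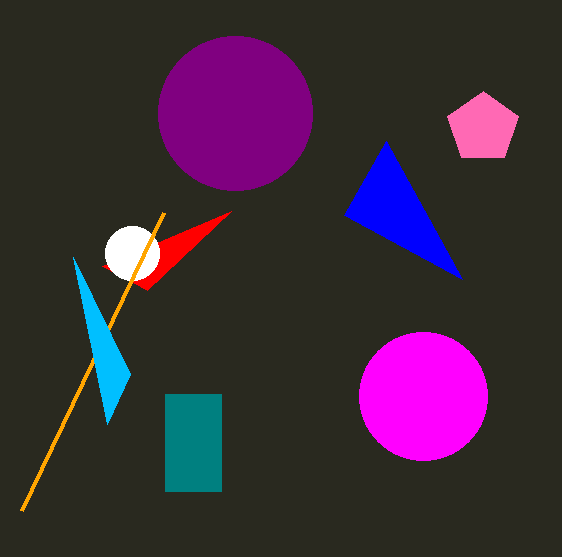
px0_1 = 147, center_x_2 = 132, center_y_2 = 253, radius_2 = 27, px0_3 = 165, py0_3 = 394, px1_3 = 221, py1_3 = 491, px0_4 = 163, py0_4 = 213, px0_5 = 462, py0_5 = 279, center_x_6 = 483, center_y_6 = 128, radius_6 = 37, px2_7 = 107, py2_7 = 424, center_x_8 = 423, center_y_8 = 396, radius_8 = 64, center_x_9 = 235, center_y_9 = 113, radius_9 = 77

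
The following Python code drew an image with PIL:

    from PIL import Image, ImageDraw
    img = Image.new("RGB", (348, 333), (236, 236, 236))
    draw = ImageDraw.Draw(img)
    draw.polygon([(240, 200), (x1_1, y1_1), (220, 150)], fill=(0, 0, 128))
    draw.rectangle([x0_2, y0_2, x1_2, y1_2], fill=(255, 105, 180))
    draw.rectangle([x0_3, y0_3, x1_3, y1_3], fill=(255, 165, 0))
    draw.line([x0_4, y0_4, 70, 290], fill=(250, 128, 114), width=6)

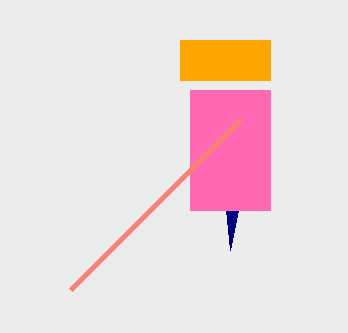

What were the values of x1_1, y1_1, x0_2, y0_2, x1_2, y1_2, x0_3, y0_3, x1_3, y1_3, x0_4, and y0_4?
x1_1 = 230
y1_1 = 250
x0_2 = 190
y0_2 = 90
x1_2 = 270
y1_2 = 210
x0_3 = 180
y0_3 = 40
x1_3 = 270
y1_3 = 80
x0_4 = 240
y0_4 = 120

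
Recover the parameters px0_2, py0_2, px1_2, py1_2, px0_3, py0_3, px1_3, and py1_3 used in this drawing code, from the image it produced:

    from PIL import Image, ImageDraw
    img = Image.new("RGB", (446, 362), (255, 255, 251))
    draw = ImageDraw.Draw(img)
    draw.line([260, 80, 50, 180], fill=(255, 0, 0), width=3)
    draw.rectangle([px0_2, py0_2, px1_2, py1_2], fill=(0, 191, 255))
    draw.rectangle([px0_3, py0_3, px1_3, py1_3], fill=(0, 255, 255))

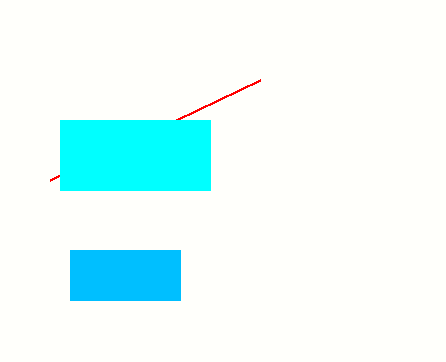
px0_2 = 70
py0_2 = 250
px1_2 = 180
py1_2 = 300
px0_3 = 60
py0_3 = 120
px1_3 = 210
py1_3 = 190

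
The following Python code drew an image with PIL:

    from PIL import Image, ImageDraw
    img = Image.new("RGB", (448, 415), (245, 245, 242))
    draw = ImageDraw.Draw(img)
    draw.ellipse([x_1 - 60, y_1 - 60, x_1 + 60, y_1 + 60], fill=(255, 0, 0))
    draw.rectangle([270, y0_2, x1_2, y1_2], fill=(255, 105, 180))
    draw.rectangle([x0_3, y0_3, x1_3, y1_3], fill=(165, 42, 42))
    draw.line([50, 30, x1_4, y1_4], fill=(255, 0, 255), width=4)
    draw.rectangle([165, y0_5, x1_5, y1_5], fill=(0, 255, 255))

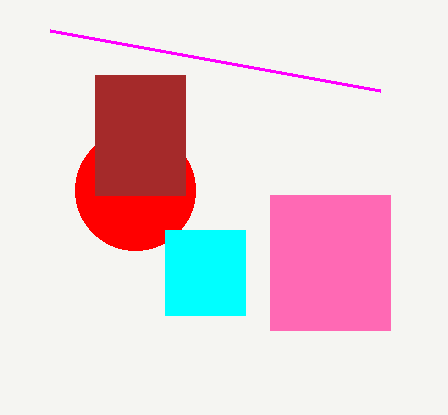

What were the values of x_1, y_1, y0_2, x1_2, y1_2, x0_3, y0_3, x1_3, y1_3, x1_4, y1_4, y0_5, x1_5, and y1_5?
x_1 = 135, y_1 = 190, y0_2 = 195, x1_2 = 390, y1_2 = 330, x0_3 = 95, y0_3 = 75, x1_3 = 185, y1_3 = 195, x1_4 = 380, y1_4 = 90, y0_5 = 230, x1_5 = 245, y1_5 = 315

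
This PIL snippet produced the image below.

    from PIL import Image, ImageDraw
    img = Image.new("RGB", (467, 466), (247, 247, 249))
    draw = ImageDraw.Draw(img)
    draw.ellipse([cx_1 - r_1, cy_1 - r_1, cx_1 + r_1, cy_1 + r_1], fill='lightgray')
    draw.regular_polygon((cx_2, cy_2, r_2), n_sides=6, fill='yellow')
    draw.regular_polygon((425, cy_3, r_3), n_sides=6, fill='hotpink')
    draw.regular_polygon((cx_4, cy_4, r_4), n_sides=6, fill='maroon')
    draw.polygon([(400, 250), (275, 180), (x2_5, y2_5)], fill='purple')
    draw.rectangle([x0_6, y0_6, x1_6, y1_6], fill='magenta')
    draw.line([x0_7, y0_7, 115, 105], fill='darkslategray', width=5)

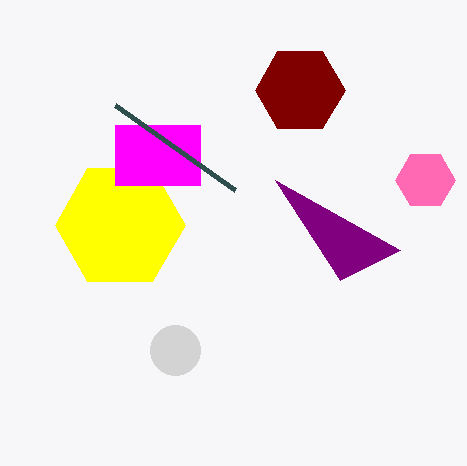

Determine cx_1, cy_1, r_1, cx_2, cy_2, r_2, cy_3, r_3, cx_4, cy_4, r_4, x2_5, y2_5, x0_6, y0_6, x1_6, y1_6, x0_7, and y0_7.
cx_1 = 175, cy_1 = 350, r_1 = 25, cx_2 = 120, cy_2 = 225, r_2 = 65, cy_3 = 180, r_3 = 30, cx_4 = 300, cy_4 = 90, r_4 = 45, x2_5 = 340, y2_5 = 280, x0_6 = 115, y0_6 = 125, x1_6 = 200, y1_6 = 185, x0_7 = 235, y0_7 = 190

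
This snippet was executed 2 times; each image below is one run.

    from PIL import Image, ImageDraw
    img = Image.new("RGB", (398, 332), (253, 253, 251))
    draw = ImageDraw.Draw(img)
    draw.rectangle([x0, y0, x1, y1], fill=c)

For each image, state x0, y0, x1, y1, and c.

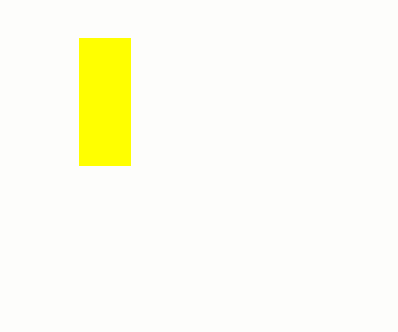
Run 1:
x0 = 79, y0 = 38, x1 = 130, y1 = 165, c = 'yellow'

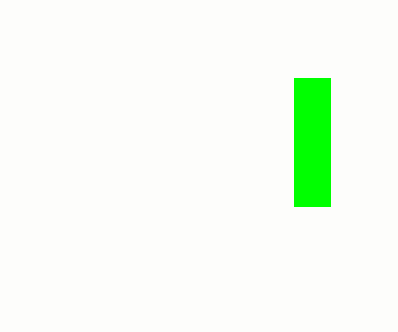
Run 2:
x0 = 294, y0 = 78, x1 = 330, y1 = 206, c = 'lime'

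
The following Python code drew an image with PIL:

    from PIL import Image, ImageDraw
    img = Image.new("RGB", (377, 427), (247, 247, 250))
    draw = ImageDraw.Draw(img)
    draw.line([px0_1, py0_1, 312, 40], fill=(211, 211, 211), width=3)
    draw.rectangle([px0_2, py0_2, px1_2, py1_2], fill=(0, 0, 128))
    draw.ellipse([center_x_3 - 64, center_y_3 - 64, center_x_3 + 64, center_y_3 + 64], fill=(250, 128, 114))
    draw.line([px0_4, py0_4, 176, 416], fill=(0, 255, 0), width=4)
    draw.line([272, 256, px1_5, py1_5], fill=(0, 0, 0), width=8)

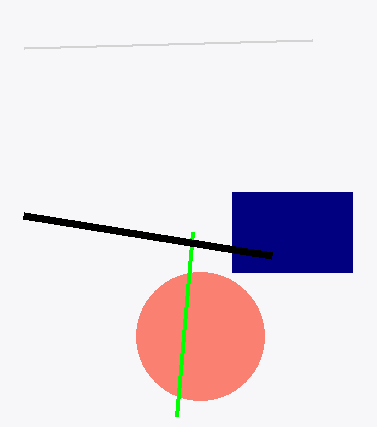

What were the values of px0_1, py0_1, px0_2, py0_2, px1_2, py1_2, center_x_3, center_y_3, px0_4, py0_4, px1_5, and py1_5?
px0_1 = 24, py0_1 = 48, px0_2 = 232, py0_2 = 192, px1_2 = 352, py1_2 = 272, center_x_3 = 200, center_y_3 = 336, px0_4 = 192, py0_4 = 232, px1_5 = 24, py1_5 = 216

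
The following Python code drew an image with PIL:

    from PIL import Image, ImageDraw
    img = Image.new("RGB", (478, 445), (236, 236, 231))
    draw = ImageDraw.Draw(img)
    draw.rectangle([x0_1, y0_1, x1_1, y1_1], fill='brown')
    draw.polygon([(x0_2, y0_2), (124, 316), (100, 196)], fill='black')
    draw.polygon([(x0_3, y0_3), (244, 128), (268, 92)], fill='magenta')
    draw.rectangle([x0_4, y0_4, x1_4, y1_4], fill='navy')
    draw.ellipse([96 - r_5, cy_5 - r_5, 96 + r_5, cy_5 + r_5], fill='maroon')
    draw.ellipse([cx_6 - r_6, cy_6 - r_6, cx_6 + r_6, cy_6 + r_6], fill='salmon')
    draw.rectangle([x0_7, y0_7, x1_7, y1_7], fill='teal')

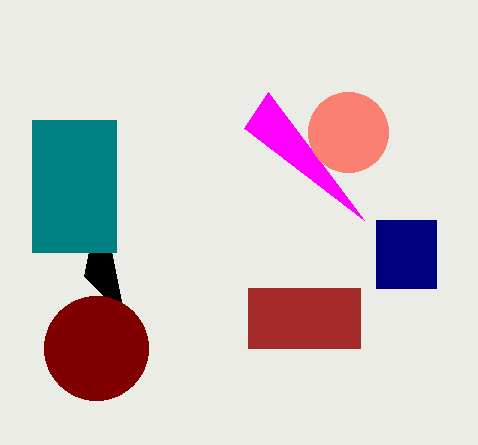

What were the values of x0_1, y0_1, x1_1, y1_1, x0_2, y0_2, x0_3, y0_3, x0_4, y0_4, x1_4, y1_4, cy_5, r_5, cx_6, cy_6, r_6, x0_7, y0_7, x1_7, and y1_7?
x0_1 = 248; y0_1 = 288; x1_1 = 360; y1_1 = 348; x0_2 = 84; y0_2 = 276; x0_3 = 364; y0_3 = 220; x0_4 = 376; y0_4 = 220; x1_4 = 436; y1_4 = 288; cy_5 = 348; r_5 = 52; cx_6 = 348; cy_6 = 132; r_6 = 40; x0_7 = 32; y0_7 = 120; x1_7 = 116; y1_7 = 252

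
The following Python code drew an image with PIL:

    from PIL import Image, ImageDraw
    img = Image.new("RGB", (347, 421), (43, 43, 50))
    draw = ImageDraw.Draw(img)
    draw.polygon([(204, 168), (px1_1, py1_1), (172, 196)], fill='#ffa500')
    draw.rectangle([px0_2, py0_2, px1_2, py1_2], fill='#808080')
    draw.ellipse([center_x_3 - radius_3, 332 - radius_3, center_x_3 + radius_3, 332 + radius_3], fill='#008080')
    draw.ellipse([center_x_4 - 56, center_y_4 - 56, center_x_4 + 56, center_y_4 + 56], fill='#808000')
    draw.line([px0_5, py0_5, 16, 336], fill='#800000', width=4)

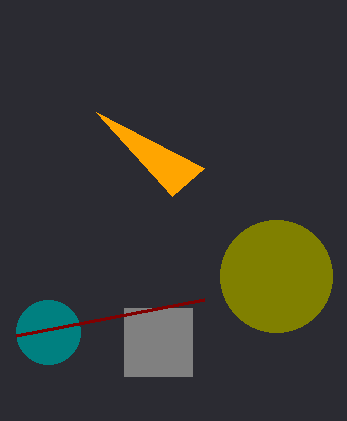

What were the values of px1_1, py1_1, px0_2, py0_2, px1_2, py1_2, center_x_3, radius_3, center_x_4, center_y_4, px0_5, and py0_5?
px1_1 = 96; py1_1 = 112; px0_2 = 124; py0_2 = 308; px1_2 = 192; py1_2 = 376; center_x_3 = 48; radius_3 = 32; center_x_4 = 276; center_y_4 = 276; px0_5 = 204; py0_5 = 300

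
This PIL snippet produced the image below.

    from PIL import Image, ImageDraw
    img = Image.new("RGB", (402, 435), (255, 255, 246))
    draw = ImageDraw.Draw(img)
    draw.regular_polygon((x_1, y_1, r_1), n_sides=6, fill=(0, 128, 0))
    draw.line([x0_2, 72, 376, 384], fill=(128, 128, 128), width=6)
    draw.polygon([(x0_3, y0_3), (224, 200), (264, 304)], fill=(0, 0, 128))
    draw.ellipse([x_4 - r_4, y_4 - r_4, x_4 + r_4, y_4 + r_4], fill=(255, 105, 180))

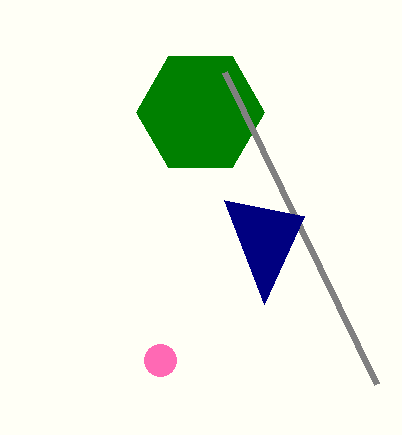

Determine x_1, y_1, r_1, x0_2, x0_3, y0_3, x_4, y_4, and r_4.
x_1 = 200, y_1 = 112, r_1 = 64, x0_2 = 224, x0_3 = 304, y0_3 = 216, x_4 = 160, y_4 = 360, r_4 = 16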